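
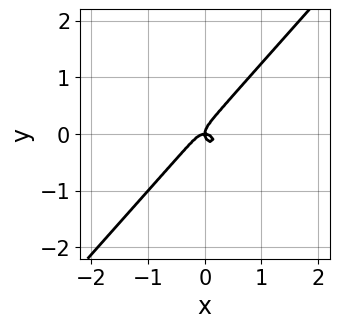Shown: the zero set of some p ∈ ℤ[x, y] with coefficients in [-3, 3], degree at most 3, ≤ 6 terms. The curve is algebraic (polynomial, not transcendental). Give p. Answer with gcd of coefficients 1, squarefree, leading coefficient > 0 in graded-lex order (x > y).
1. The degree is 3 — the shape is more complex than any degree-2 curve.
2. From the visible intercepts: one x-axis crossing is at x = 0; it crosses the y-axis at the gridline y = 0.
3. Solving for integer coefficients yields p as stated.

3*x^3 + x*y^2 - 3*y^3 + x*y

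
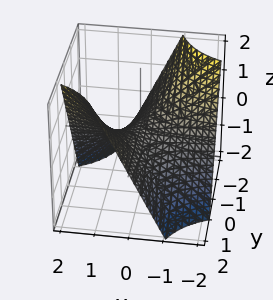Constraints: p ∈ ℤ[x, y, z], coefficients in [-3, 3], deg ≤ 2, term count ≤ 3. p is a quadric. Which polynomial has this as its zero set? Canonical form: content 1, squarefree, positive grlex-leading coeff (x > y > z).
x*y - z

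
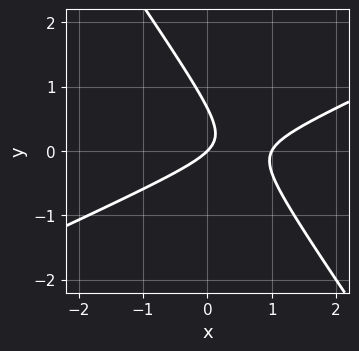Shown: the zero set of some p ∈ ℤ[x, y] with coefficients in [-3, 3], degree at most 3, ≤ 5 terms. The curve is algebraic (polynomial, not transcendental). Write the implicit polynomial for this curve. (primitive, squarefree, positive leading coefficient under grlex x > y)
(a) The degree is 2 — no degree-1 curve has this shape.
(b) Against the integer gridlines: it meets the y-axis at y = 0 (among the integer gridlines); among the integer gridlines, it crosses the x-axis at x ∈ {0, 1}.
(c) The integer polynomial consistent with all of this is the stated p.

2*x^2 - 3*x*y - 3*y^2 - 2*x + 2*y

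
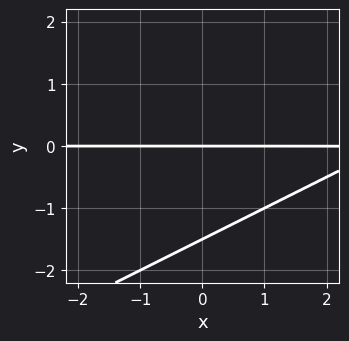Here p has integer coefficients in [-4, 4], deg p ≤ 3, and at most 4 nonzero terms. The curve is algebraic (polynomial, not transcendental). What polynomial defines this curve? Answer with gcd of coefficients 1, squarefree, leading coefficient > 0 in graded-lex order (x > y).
x*y - 2*y^2 - 3*y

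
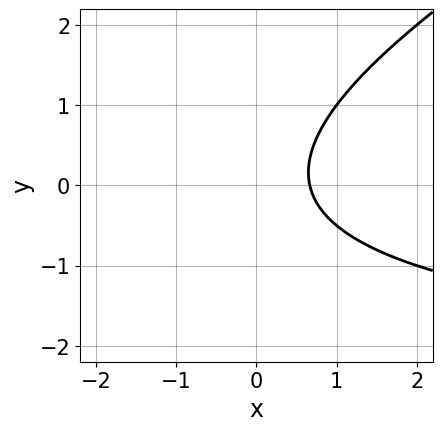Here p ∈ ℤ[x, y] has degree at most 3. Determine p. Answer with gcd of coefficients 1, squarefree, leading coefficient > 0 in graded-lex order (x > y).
(a) Degree: the shape is more complex than any degree-1 curve, so deg p = 2.
(b) Against the integer gridlines: no y-intercept at any integer in the box.
(c) Solving for integer coefficients yields p as stated.

x*y - 2*y^2 + 3*x - 2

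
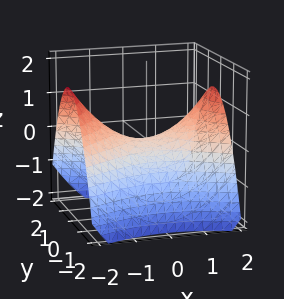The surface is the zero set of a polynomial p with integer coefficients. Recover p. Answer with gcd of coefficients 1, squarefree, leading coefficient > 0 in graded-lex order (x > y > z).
The degree is 2 — a saddle surface; a quadric.
Symmetries: it's symmetric under x → −x, forcing even powers of x; mirror symmetry y ↦ −y ⇒ only even powers of y.
Reading off the gridlines: it meets the y-axis at y = 0 (among the integer gridlines); it crosses the z-axis at the gridline z = 0.
Fitting integer coefficients to these (and the overall shape) gives p.

x^2 - 2*y^2 - 3*z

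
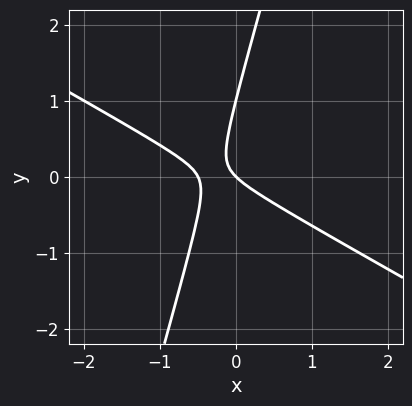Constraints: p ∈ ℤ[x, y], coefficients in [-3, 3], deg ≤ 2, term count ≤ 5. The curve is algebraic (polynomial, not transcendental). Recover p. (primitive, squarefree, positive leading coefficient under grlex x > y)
2*x^2 + 3*x*y - y^2 + x + y

(a) The degree is 2 — a generic line meets the curve in up to 2 points.
(b) Reading off the gridlines: the y-axis gridline crossings are at y ∈ {0, 1}; it crosses the x-axis at the gridline x = 0.
(c) Matching integer coefficients to the picture gives p.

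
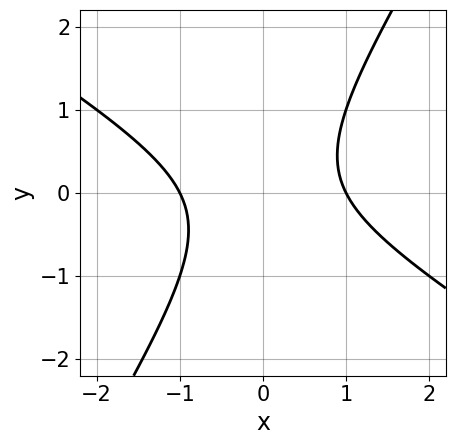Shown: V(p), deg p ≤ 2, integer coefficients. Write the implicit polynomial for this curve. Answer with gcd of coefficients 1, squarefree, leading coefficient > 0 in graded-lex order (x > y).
x^2 + x*y - y^2 - 1

1. deg p = 2. The shape is more complex than any degree-1 curve.
2. Checking where it meets the axes: the x-axis gridline crossings are at x ∈ {-1, 1}; no y-intercept at any integer in the box.
3. Solving for integer coefficients yields p as stated.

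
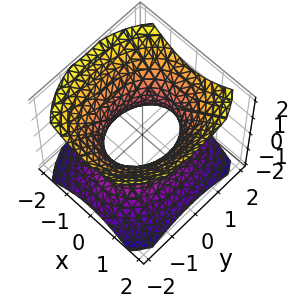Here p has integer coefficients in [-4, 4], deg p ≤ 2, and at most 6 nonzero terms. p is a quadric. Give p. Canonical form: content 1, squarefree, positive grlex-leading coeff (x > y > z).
3*x^2 + 2*y^2 - 3*z^2 - 3

First, degree: an hourglass — one-sheet hyperboloid; a quadric, so deg p = 2.
Next, symmetries: mirror symmetry z ↦ −z ⇒ only even powers of z; it's symmetric under x → −x, forcing even powers of x; mirror symmetry y ↦ −y ⇒ only even powers of y.
Then, against the integer gridlines: it misses every integer gridline on the z-axis; among the integer gridlines, it crosses the x-axis at x ∈ {-1, 1}.
Finally, assembling these constraints gives the stated polynomial.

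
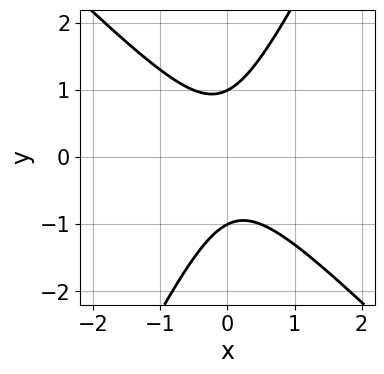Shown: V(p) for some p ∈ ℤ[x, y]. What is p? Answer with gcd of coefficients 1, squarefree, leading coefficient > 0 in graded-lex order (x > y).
First, the degree is 2 — no degree-1 curve has this shape.
Then, checking where it meets the axes: the curve avoids every integer x-axis point in the box; the y-axis gridline crossings are at y ∈ {-1, 1}.
Finally, assembling these constraints gives the stated polynomial.

2*x^2 + x*y - y^2 + 1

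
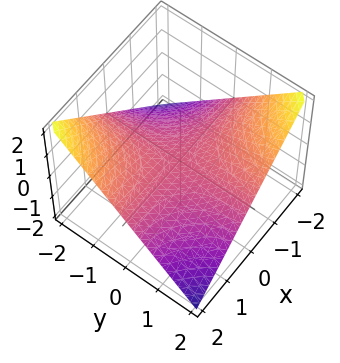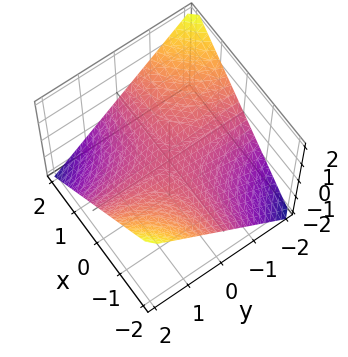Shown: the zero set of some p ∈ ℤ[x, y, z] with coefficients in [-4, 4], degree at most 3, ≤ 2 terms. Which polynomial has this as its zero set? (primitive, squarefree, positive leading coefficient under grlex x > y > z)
x*y + 2*z

(a) Degree: a saddle surface; a quadric, so deg p = 2.
(b) From the visible intercepts: the visible x-axis segment lies entirely on the surface; every point of the y-axis in the box is on the surface; it crosses the z-axis at the gridline z = 0.
(c) Matching integer coefficients to the picture gives p.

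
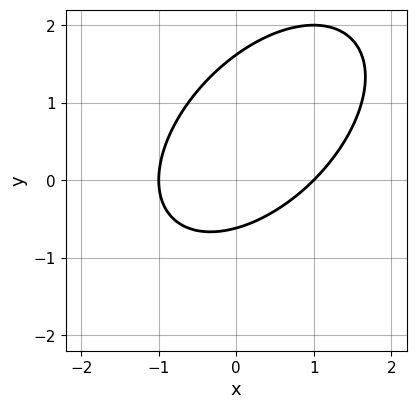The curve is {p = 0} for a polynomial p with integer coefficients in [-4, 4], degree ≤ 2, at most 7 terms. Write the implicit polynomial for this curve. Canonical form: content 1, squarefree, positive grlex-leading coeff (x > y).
x^2 - x*y + y^2 - y - 1

First, degree: the shape is more complex than any degree-1 curve, so deg p = 2.
Next, from the visible intercepts: the x-axis gridline crossings are at x ∈ {-1, 1}.
Finally, these observations pin down the coefficients.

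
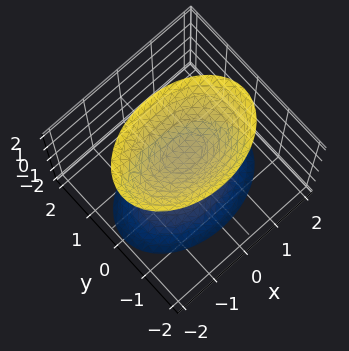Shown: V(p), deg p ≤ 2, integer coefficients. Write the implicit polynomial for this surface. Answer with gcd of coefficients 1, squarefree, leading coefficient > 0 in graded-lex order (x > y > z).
x^2 + 2*y^2 - z^2 + 1

(a) I count 2 distinct pieces. They look like related sheets of one shape, so recover p as a whole.
(b) deg p = 2. Two separate bowl-shaped sheets opening away from each other; a quadric.
(c) Symmetries: mirror symmetry y ↦ −y ⇒ only even powers of y; the z ↦ −z reflection is a symmetry, so z appears only in even powers; it's symmetric under x → −x, forcing even powers of x.
(d) Against the integer gridlines: it misses every integer gridline on the y-axis; among the integer gridlines, it crosses the z-axis at z ∈ {-1, 1}.
(e) Putting this together gives p.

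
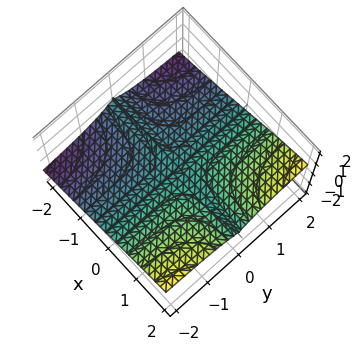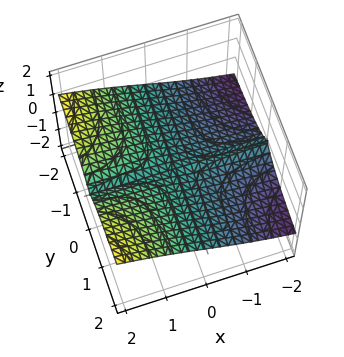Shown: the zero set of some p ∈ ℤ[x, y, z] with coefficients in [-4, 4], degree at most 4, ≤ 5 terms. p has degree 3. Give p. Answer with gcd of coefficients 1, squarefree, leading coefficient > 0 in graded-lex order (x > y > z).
Degree: a generic line meets the surface in up to 3 points, so deg p = 3.
From the visible intercepts: the visible y-axis segment lies entirely on the surface; it crosses the z-axis at the gridline z = 0.
The integer polynomial consistent with all of this is the stated p. Check: (-2, 0, 0) on the x-axis lies on the surface, and p(-2, 0, 0) = 0. ✓

x*y^2 - 2*y^2*z - 2*z^3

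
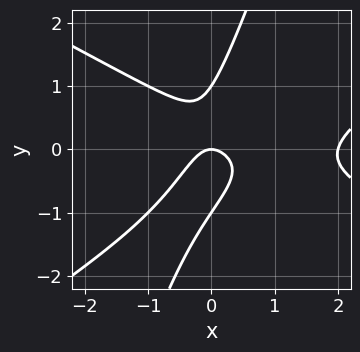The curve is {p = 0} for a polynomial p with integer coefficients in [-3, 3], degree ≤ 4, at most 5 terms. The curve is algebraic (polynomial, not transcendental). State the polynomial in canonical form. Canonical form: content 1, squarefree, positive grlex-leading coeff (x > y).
x^3 - 3*x*y^2 + y^3 - 2*x^2 - y

The degree is 3 — a generic line meets the curve in up to 3 points.
Checking where it meets the axes: among the integer gridlines, it crosses the y-axis at y ∈ {-1, 0, 1}; among the integer gridlines, it crosses the x-axis at x ∈ {0, 2}.
These observations pin down the coefficients.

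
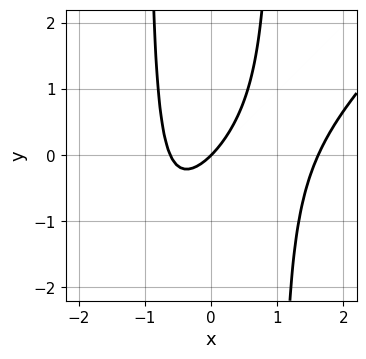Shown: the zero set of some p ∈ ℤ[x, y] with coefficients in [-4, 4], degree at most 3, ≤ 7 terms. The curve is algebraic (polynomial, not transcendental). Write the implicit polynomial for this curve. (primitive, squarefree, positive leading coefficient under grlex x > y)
x^3 - x^2*y - x^2 - x + y

First, deg p = 3. A generic line meets the curve in up to 3 points.
Next, against the integer gridlines: one x-axis crossing is at x = 0; one y-axis crossing is at y = 0.
Finally, matching integer coefficients to the picture gives p.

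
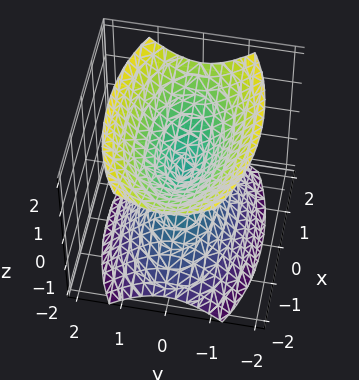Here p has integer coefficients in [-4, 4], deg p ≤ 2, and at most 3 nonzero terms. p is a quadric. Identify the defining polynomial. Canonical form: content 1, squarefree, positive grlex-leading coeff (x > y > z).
x^2 + 3*y^2 - 2*z^2

I count 2 distinct pieces. Treating them together as one polynomial.
The degree is 2 — a double cone through the origin; a quadric.
Symmetries: it's symmetric under y → −y, forcing even powers of y; it's symmetric under z → −z, forcing even powers of z; it's symmetric under x → −x, forcing even powers of x.
Against the integer gridlines: one x-axis crossing is at x = 0; one y-axis crossing is at y = 0.
These observations pin down the coefficients.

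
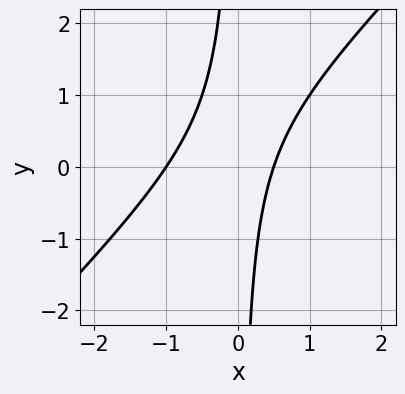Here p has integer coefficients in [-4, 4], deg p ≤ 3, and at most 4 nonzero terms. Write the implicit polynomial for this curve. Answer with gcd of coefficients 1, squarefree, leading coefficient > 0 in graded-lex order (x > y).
2*x^2 - 2*x*y + x - 1

The degree is 2 — no degree-1 curve has this shape.
Against the integer gridlines: no y-intercept at any integer in the box; it crosses the x-axis at the gridline x = -1.
Putting this together gives p.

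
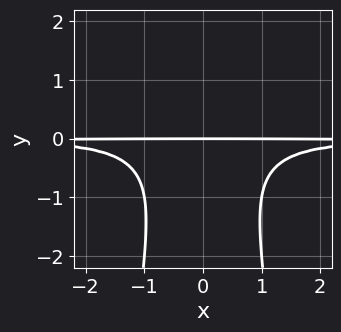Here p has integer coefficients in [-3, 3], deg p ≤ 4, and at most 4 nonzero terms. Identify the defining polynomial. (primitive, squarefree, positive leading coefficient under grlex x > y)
The degree is 4 — a generic line meets the curve in up to 4 points.
Symmetries: it's symmetric under x → −x, forcing even powers of x.
Observable constraints: every point of the x-axis in the box is on the curve; it meets the y-axis at y = 0 (among the integer gridlines).
Solving for integer coefficients yields p as stated.

3*x^2*y^2 + y^3 + 2*y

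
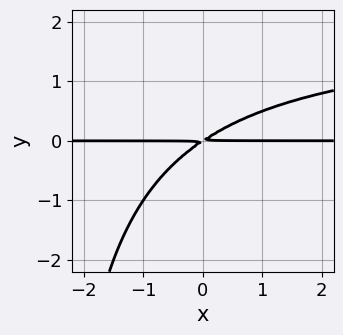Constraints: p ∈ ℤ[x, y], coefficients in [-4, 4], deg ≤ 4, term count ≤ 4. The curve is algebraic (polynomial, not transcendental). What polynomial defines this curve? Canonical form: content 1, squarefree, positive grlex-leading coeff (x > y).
x*y^2 - 2*x*y + 3*y^2

deg p = 3. No degree-2 curve has this shape.
From the axis intercepts and sections: the visible x-axis segment lies entirely on the curve.
Together with the visible shape, these determine p as stated.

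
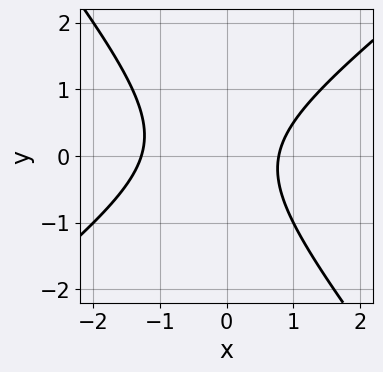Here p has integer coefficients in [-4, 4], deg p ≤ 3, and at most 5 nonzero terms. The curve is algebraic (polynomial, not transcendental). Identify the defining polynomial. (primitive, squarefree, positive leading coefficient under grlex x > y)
2*x^2 - x*y - 2*y^2 + x - 2

(a) The degree is 2 — no degree-1 curve has this shape.
(b) From the axis intercepts and sections: no y-intercept at any integer in the box.
(c) Solving for integer coefficients yields p as stated.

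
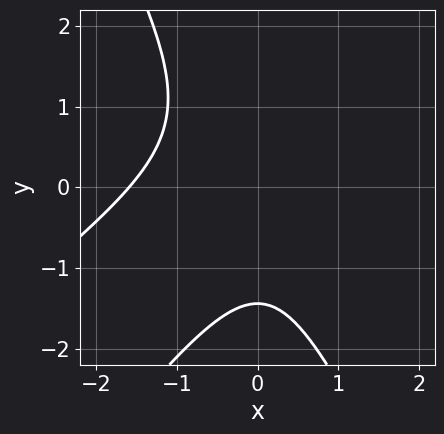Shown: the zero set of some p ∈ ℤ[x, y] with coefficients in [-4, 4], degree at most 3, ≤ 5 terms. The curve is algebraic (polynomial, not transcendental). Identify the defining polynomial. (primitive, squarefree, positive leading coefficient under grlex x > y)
Degree: no degree-2 curve has this shape, so deg p = 3.
Putting this together gives p.

2*x^3 - 3*x^2*y + y^3 + 2*x^2 + 3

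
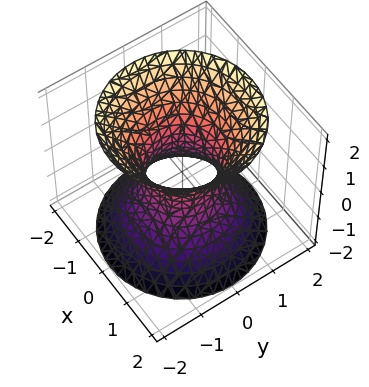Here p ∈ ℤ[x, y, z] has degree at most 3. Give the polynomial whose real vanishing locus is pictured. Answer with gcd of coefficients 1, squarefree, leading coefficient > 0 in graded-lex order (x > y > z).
First, deg p = 2. One connected sheet with a waist; a quadric.
Next, symmetries: the z ↦ −z reflection is a symmetry, so z appears only in even powers; the z-axis is an axis of rotation, so x and y enter only as x² + y².
Next, from the visible intercepts: no z-intercept at any integer in the box; a circular section at z = 2 has radius between 1 and 2.
Finally, putting this together gives p.

3*x^2 + 3*y^2 - 2*z^2 - 2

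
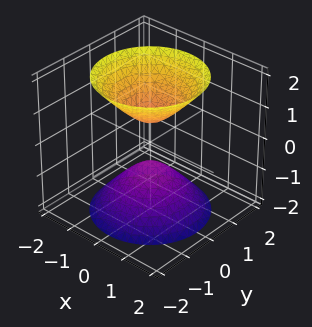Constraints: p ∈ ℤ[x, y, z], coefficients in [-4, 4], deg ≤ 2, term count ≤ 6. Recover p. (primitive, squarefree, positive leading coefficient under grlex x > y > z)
3*x^2 + 3*y^2 - 2*z^2 + 1

The picture has 2 separate pieces. They look like related sheets of one shape, so recover p as a whole.
deg p = 2. Two separate bowl-shaped sheets opening away from each other; a quadric.
Symmetries: the z ↦ −z reflection is a symmetry, so z appears only in even powers; rotational symmetry about the z-axis ⇒ p depends on x, y only through x² + y².
From the axis intercepts and sections: no x-intercept at any integer in the box; no y-intercept at any integer in the box; a circular section at z = -2 has radius between 1 and 2.
These observations pin down the coefficients.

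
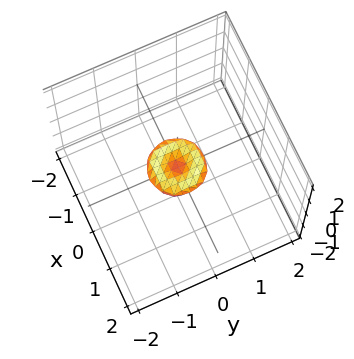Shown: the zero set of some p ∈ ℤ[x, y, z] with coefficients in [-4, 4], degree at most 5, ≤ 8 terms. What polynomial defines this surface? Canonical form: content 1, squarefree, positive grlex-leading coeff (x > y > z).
2*x^4 + 4*x^2*y^2 + 2*y^4 - x^2 - y^2 + 3*z^2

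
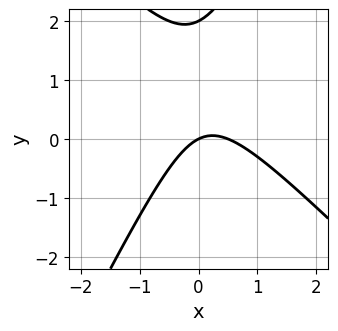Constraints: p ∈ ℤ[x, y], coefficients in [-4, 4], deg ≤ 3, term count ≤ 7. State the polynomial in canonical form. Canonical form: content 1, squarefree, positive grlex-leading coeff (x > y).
The degree is 2 — the shape is more complex than any degree-1 curve.
From the axis intercepts and sections: the y-axis gridline crossings are at y ∈ {0, 2}; it meets the x-axis at x = 0 (among the integer gridlines).
These observations pin down the coefficients.

2*x^2 + x*y - y^2 - x + 2*y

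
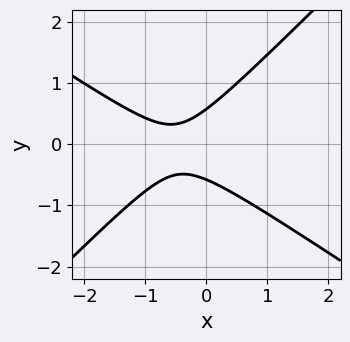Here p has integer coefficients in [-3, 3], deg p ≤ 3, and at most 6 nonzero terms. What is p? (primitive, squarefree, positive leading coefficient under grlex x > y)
2*x^2 + x*y - 3*y^2 + 2*x + 1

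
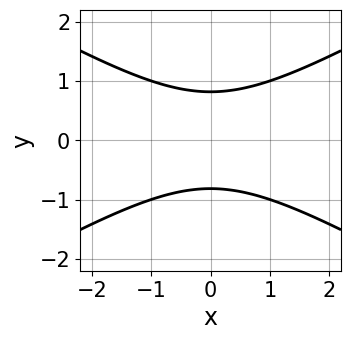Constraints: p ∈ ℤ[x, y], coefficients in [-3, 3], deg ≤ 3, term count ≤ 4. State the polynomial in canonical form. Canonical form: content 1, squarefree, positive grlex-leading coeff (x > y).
First, degree: a generic line meets the curve in up to 2 points, so deg p = 2.
Next, symmetries: it's symmetric under y → −y, forcing even powers of y; the x ↦ −x reflection is a symmetry, so x appears only in even powers.
Then, observable constraints: the curve avoids every integer x-axis point in the box.
Finally, together with the visible shape, these determine p as stated.

x^2 - 3*y^2 + 2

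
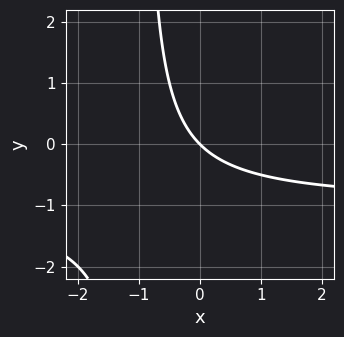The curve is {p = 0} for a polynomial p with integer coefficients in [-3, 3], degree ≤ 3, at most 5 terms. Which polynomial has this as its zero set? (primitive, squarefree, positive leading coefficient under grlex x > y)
The degree is 2 — the shape is more complex than any degree-1 curve.
Observable constraints: it meets the y-axis at y = 0 (among the integer gridlines); one x-axis crossing is at x = 0.
Solving for integer coefficients yields p as stated.

x*y + x + y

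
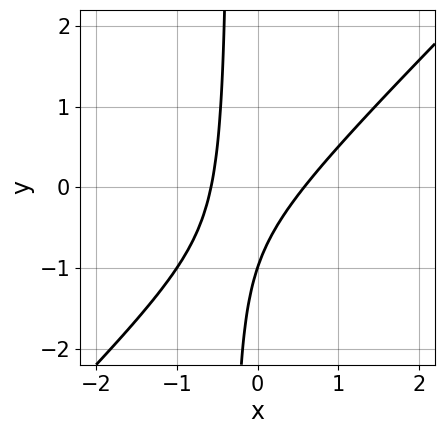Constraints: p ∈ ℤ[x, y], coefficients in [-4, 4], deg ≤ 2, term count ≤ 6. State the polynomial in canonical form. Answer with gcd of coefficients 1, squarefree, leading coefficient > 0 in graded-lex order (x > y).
3*x^2 - 3*x*y - y - 1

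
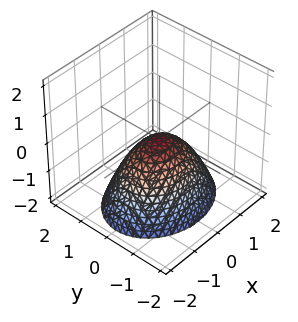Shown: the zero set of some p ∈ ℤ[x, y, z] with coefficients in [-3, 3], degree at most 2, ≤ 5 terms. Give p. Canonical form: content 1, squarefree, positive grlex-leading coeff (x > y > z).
1. The degree is 2 — a paraboloid; a quadric.
2. Symmetries: mirror symmetry x ↦ −x ⇒ only even powers of x; the y ↦ −y reflection is a symmetry, so y appears only in even powers.
3. From the axis intercepts and sections: one z-axis crossing is at z = 0; it crosses the y-axis at the gridline y = 0.
4. Matching integer coefficients to the picture gives p.

2*x^2 + 3*y^2 + 3*z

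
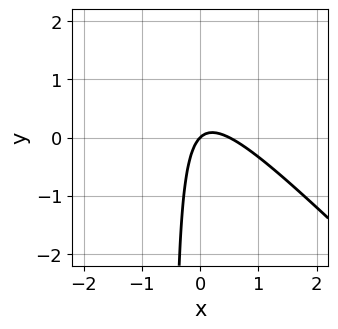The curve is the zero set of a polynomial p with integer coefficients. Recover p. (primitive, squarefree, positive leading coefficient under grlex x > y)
2*x^2 + 2*x*y - x + y

deg p = 2. A generic line meets the curve in up to 2 points.
From the axis intercepts and sections: it crosses the y-axis at the gridline y = 0; it meets the x-axis at x = 0 (among the integer gridlines).
Fitting integer coefficients to these (and the overall shape) gives p.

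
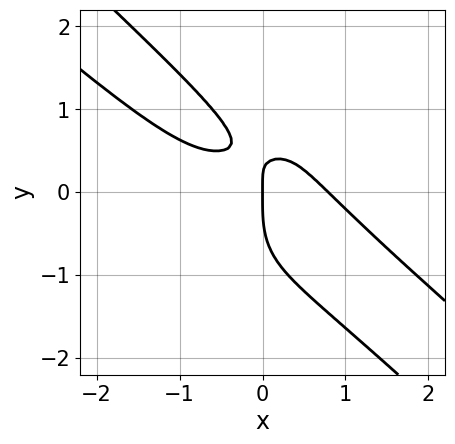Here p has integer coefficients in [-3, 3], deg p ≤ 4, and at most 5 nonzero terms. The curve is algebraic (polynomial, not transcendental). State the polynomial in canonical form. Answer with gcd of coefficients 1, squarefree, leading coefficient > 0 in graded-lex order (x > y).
(a) Degree: no degree-3 curve has this shape, so deg p = 4.
(b) Reading off the gridlines: it crosses the x-axis at the gridline x = 0; one y-axis crossing is at y = 0.
(c) Putting this together gives p.

2*x^4 + 3*x^3*y + y^4 + 2*x*y - x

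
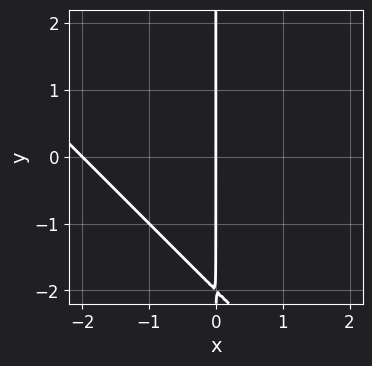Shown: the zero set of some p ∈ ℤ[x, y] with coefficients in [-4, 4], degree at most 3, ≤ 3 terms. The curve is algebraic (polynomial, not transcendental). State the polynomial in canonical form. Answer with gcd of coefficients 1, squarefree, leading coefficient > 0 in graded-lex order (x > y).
x^2 + x*y + 2*x

First, degree: no degree-1 curve has this shape, so deg p = 2.
Next, reading off the gridlines: the x-axis gridline crossings are at x ∈ {-2, 0}; the visible y-axis segment lies entirely on the curve.
Finally, together with the visible shape, these determine p as stated.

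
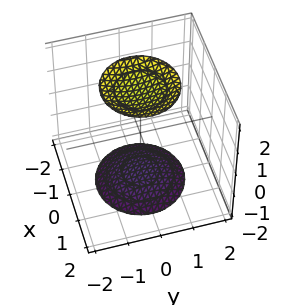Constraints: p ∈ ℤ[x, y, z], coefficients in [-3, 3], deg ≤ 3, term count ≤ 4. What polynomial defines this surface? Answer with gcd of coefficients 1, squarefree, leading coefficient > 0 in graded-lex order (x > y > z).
x^2 + y^2 - z^2 + 3

The picture has 2 separate pieces. Treating them together as one polynomial.
Degree: two sheets facing apart; a quadric, so deg p = 2.
Symmetries: mirror symmetry z ↦ −z ⇒ only even powers of z; the z-axis is an axis of rotation, so x and y enter only as x² + y².
Observable constraints: the surface avoids every integer y-axis point in the box; it misses every integer gridline on the x-axis; a circular section at z = -2 has radius exactly 1.
Putting this together gives p.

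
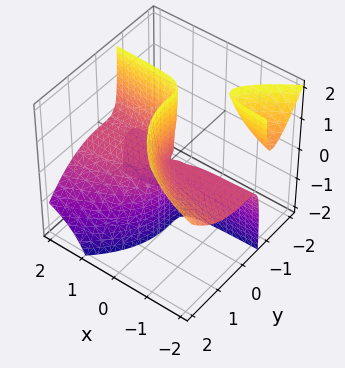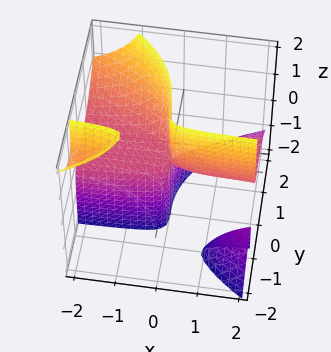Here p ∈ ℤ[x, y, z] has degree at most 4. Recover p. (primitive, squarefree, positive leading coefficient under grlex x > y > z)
3*x*y*z + 2*y^3 + 2*x*z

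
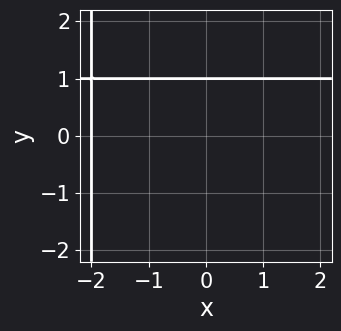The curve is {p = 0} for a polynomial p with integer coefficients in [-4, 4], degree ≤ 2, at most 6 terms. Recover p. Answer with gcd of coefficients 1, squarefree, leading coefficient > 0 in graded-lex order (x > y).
1. The degree is 2 — a generic line meets the curve in up to 2 points.
2. From the visible intercepts: it meets the x-axis at x = -2 (among the integer gridlines); it crosses the y-axis at the gridline y = 1.
3. Together with the visible shape, these determine p as stated.

x*y - x + 2*y - 2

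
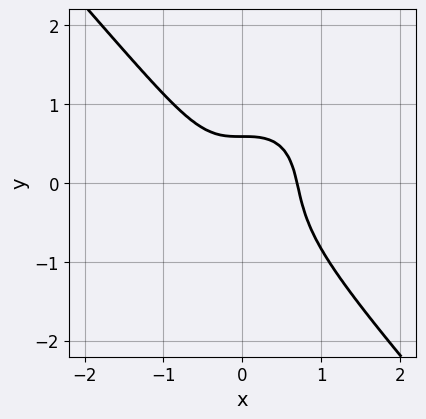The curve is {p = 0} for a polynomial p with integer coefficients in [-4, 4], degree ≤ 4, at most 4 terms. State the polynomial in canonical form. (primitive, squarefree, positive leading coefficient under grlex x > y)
Degree: the shape is more complex than any degree-2 curve, so deg p = 3.
Solving for integer coefficients yields p as stated.

3*x^3 + 2*y^3 + y - 1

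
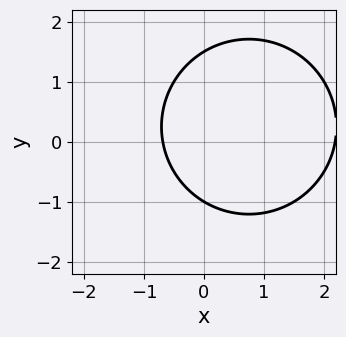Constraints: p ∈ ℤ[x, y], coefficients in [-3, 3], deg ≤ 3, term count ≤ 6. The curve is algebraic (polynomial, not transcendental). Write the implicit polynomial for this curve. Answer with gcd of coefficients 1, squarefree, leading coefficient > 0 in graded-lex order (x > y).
2*x^2 + 2*y^2 - 3*x - y - 3

1. deg p = 2. A generic line meets the curve in up to 2 points.
2. Checking where it meets the axes: one y-axis crossing is at y = -1.
3. Assembling these constraints gives the stated polynomial.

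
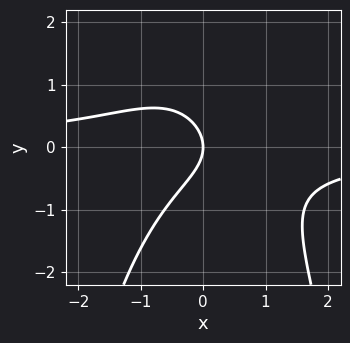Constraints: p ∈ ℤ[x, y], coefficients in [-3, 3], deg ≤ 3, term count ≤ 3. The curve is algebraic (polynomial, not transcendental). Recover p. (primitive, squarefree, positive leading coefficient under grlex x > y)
Degree: a generic line meets the curve in up to 3 points, so deg p = 3.
Observable constraints: it meets the y-axis at y = 0 (among the integer gridlines); it meets the x-axis at x = 0 (among the integer gridlines).
Fitting integer coefficients to these (and the overall shape) gives p.

x^2*y + y^2 + x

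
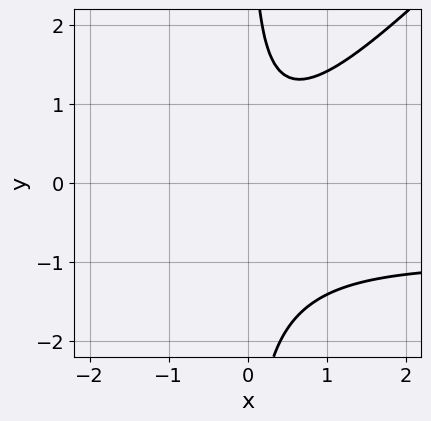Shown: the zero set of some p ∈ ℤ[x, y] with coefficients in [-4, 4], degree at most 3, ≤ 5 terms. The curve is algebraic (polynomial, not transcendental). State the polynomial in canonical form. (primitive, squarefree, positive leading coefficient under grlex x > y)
1. The degree is 3 — no degree-2 curve has this shape.
2. Reading off the gridlines: no y-intercept at any integer in the box; the curve avoids every integer x-axis point in the box.
3. The integer polynomial consistent with all of this is the stated p.

x^2*y - x*y^2 + x^2 - x*y + 1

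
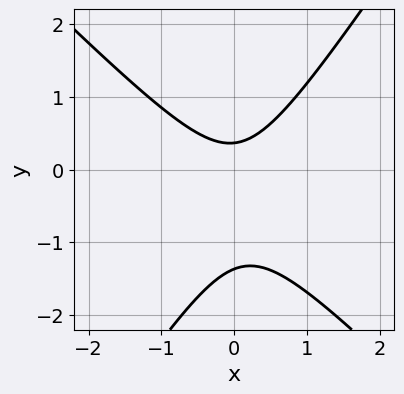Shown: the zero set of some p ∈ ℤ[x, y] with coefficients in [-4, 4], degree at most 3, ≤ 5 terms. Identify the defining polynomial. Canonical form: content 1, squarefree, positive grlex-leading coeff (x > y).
3*x^2 + x*y - 2*y^2 - 2*y + 1

1. Degree: no degree-1 curve has this shape, so deg p = 2.
2. Observable constraints: the curve avoids every integer x-axis point in the box.
3. Assembling these constraints gives the stated polynomial.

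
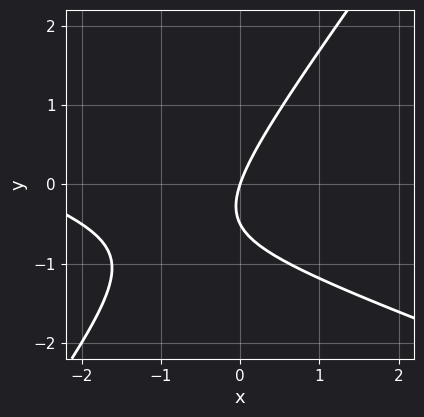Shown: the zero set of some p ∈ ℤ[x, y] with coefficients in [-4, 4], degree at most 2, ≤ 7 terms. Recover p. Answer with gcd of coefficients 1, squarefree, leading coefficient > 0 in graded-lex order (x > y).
x^2 + 2*x*y - 2*y^2 + 3*x - y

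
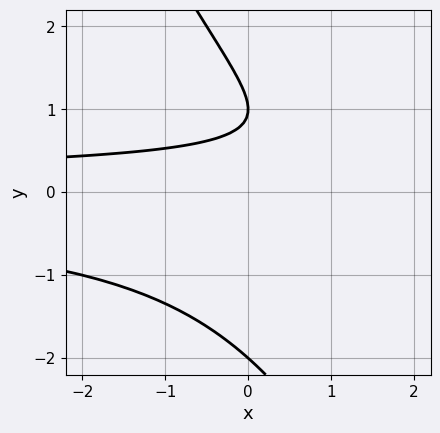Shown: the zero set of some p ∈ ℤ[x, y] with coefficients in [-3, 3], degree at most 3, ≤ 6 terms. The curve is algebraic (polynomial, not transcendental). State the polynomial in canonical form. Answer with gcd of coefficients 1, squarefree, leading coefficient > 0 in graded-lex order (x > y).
2*x*y^2 + y^3 - 3*y + 2

First, degree: the shape is more complex than any degree-2 curve, so deg p = 3.
Next, against the integer gridlines: the curve avoids every integer x-axis point in the box; the y-axis gridline crossings are at y ∈ {-2, 1}.
Finally, putting this together gives p.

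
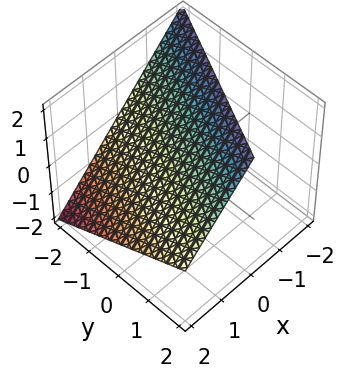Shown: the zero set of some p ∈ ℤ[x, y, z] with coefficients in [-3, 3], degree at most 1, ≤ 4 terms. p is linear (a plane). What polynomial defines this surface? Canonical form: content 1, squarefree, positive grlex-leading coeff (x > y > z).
deg p = 1.
From the axis intercepts and sections: one x-axis crossing is at x = 1; it crosses the y-axis at the gridline y = -2; it crosses the z-axis at the gridline z = 1.
Solving for integer coefficients yields p as stated.

2*x - y + 2*z - 2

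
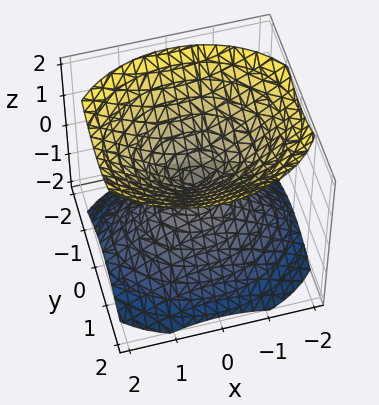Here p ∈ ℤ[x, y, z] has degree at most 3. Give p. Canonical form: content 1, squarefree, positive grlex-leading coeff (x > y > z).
1. There are 2 components. They look like related sheets of one shape, so recover p as a whole.
2. Degree: a double cone through the origin; a quadric, so deg p = 2.
3. Symmetries: the z ↦ −z reflection is a symmetry, so z appears only in even powers; it's symmetric under x → −x, forcing even powers of x; the y ↦ −y reflection is a symmetry, so y appears only in even powers.
4. Against the integer gridlines: it meets the y-axis at y = 0 (among the integer gridlines); one z-axis crossing is at z = 0; it meets the x-axis at x = 0 (among the integer gridlines).
5. Matching integer coefficients to the picture gives p.

2*x^2 + 3*y^2 - 3*z^2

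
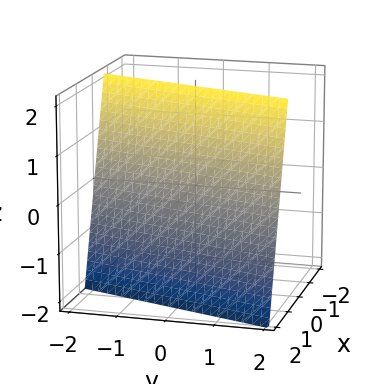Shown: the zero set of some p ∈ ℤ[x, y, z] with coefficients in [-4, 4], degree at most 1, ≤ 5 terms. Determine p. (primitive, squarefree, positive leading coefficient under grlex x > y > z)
3*x - y + z - 2

Degree: every cross-section is a straight line — this is a plane, so deg p = 1.
From the visible intercepts: it crosses the z-axis at the gridline z = 2; it crosses the y-axis at the gridline y = -2.
Fitting integer coefficients to these (and the overall shape) gives p.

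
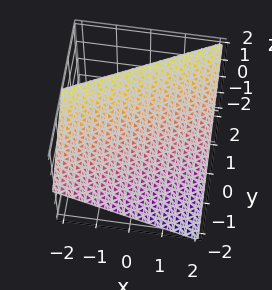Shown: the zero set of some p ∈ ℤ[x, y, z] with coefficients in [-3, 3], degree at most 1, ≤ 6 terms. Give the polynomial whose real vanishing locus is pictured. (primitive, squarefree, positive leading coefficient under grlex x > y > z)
First, deg p = 1. Every cross-section is a straight line — this is a plane.
Then, from the visible intercepts: it meets the y-axis at y = -1 (among the integer gridlines); it meets the z-axis at z = 1 (among the integer gridlines); one x-axis crossing is at x = 2.
Finally, matching integer coefficients to the picture gives p.

x - 2*y + 2*z - 2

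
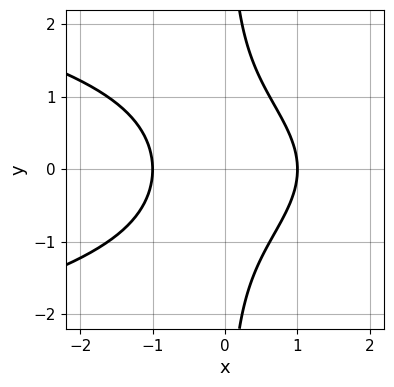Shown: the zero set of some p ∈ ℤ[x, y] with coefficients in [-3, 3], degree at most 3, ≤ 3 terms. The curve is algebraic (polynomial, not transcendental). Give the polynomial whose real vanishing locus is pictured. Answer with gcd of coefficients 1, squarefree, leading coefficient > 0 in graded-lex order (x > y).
(a) deg p = 3. The shape is more complex than any degree-2 curve.
(b) Symmetries: it's symmetric under y → −y, forcing even powers of y.
(c) Observable constraints: no y-intercept at any integer in the box; the x-axis gridline crossings are at x ∈ {-1, 1}.
(d) Putting this together gives p.

x*y^2 + x^2 - 1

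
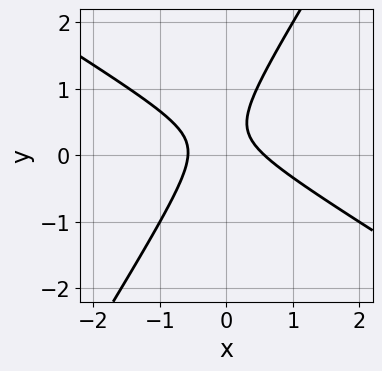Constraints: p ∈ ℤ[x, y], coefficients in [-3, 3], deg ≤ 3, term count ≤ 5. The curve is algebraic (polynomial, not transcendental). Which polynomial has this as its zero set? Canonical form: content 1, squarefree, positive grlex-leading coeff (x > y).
Degree: no degree-1 curve has this shape, so deg p = 2.
Against the integer gridlines: no y-intercept at any integer in the box.
Together with the visible shape, these determine p as stated.

3*x^2 + 3*x*y - 3*y^2 + 2*y - 1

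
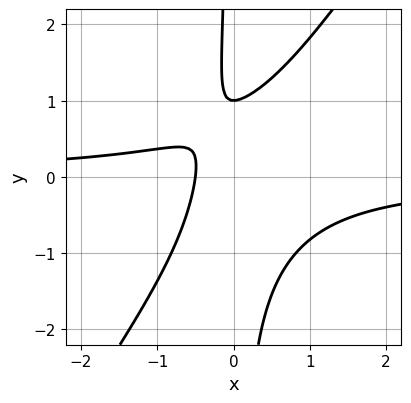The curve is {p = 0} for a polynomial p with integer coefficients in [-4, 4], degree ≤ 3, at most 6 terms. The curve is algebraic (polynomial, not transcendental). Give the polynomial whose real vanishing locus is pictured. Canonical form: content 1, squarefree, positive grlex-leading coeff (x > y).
3*x^2*y - 2*x*y^2 + 2*x - y + 1

The degree is 3 — a generic line meets the curve in up to 3 points.
Observable constraints: it crosses the y-axis at the gridline y = 1.
These observations pin down the coefficients.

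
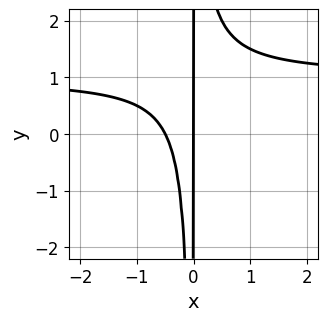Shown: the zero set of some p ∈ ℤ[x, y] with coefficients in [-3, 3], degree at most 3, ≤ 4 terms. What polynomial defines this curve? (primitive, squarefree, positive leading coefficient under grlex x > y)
deg p = 3. A generic line meets the curve in up to 3 points.
Checking where it meets the axes: the visible y-axis segment lies entirely on the curve; it crosses the x-axis at the gridline x = 0.
These observations pin down the coefficients.

2*x^2*y - 2*x^2 - x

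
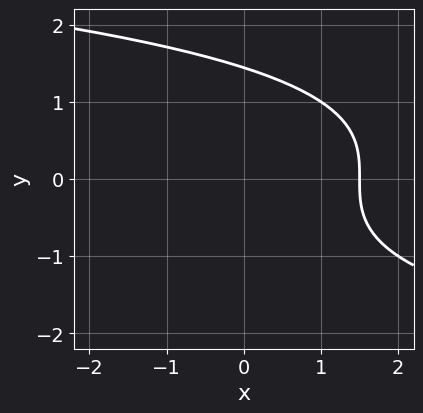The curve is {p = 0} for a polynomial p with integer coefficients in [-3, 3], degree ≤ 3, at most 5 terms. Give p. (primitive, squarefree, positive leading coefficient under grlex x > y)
1. The degree is 3 — the shape is more complex than any degree-2 curve.
2. Matching integer coefficients to the picture gives p.

y^3 + 2*x - 3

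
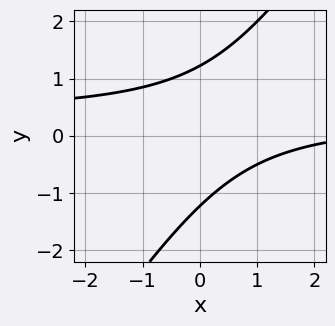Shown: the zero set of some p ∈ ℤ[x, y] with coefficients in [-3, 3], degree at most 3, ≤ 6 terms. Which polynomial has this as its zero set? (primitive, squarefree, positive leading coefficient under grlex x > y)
(a) Degree: the shape is more complex than any degree-1 curve, so deg p = 2.
(b) Against the integer gridlines: the curve avoids every integer x-axis point in the box.
(c) Fitting integer coefficients to these (and the overall shape) gives p.

3*x*y - 2*y^2 - x + 3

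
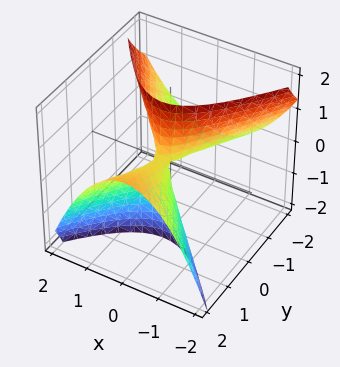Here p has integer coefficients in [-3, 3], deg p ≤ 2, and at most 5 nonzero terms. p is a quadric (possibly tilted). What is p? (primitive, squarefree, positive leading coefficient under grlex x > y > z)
3*x^2 - y^2 + 3*y*z - z

1. Degree: a generic line meets the surface in up to 2 points, so deg p = 2.
2. Reading off the gridlines: one x-axis crossing is at x = 0; it meets the y-axis at y = 0 (among the integer gridlines); it crosses the z-axis at the gridline z = 0.
3. Fitting integer coefficients to these (and the overall shape) gives p.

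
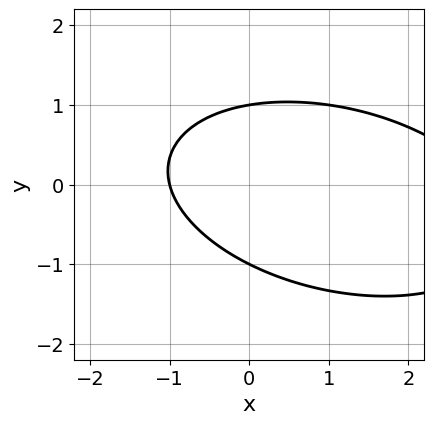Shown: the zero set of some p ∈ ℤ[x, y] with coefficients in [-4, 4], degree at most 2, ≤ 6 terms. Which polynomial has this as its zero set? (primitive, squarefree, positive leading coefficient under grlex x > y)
The degree is 2 — a generic line meets the curve in up to 2 points.
From the axis intercepts and sections: one x-axis crossing is at x = -1; the y-axis gridline crossings are at y ∈ {-1, 1}.
Putting this together gives p.

x^2 + x*y + 3*y^2 - 2*x - 3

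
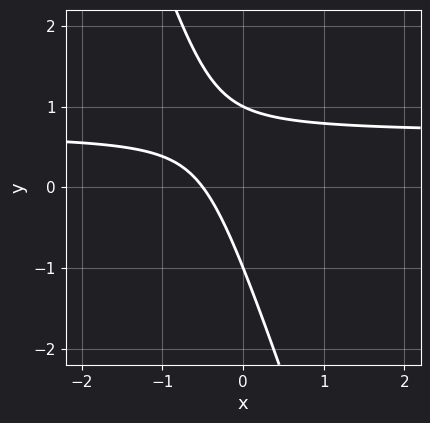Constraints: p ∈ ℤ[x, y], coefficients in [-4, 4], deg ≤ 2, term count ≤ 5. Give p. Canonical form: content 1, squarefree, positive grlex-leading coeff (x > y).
(a) deg p = 2. The shape is more complex than any degree-1 curve.
(b) From the axis intercepts and sections: the y-axis gridline crossings are at y ∈ {-1, 1}.
(c) Assembling these constraints gives the stated polynomial.

3*x*y + y^2 - 2*x - 1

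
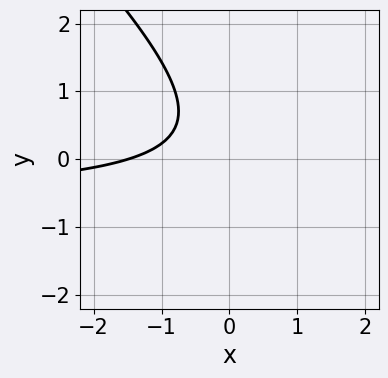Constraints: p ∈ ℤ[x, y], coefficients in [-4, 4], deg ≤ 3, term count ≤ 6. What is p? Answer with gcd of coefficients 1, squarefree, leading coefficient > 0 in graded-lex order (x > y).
3*x*y + 3*y^2 + 2*x - 2*y + 3

1. The degree is 2 — a generic line meets the curve in up to 2 points.
2. From the axis intercepts and sections: the curve avoids every integer y-axis point in the box.
3. Solving for integer coefficients yields p as stated.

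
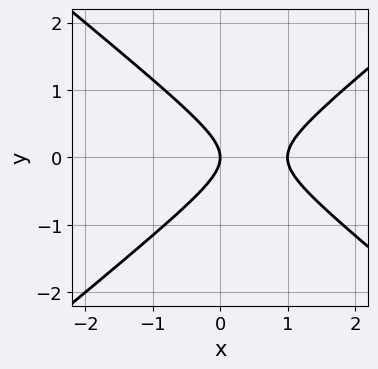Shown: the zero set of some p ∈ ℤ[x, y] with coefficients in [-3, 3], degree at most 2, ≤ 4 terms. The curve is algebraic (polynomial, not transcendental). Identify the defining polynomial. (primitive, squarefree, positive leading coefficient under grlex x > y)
First, the degree is 2 — a generic line meets the curve in up to 2 points.
Next, symmetries: mirror symmetry y ↦ −y ⇒ only even powers of y.
Then, reading off the gridlines: it crosses the y-axis at the gridline y = 0; the x-axis gridline crossings are at x ∈ {0, 1}.
Finally, matching integer coefficients to the picture gives p.

2*x^2 - 3*y^2 - 2*x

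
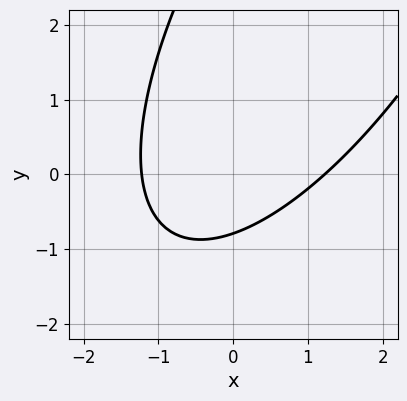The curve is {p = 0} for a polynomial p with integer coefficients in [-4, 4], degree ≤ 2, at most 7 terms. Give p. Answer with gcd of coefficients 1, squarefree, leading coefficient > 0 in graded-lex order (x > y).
2*x^2 - 2*x*y + y^2 - 3*y - 3

Degree: a generic line meets the curve in up to 2 points, so deg p = 2.
Putting this together gives p.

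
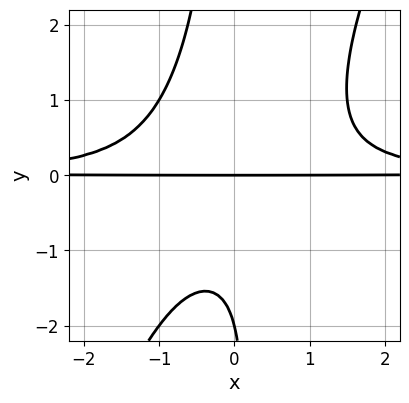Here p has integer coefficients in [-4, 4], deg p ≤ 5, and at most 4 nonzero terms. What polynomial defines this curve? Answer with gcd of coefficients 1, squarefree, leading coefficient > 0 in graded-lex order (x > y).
2*x^2*y^2 - x*y^3 - y^2 - 2*y

First, the degree is 4 — the shape is more complex than any degree-3 curve.
Next, from the visible intercepts: every point of the x-axis in the box is on the curve; the y-axis gridline crossings are at y ∈ {-2, 0}.
Finally, solving for integer coefficients yields p as stated.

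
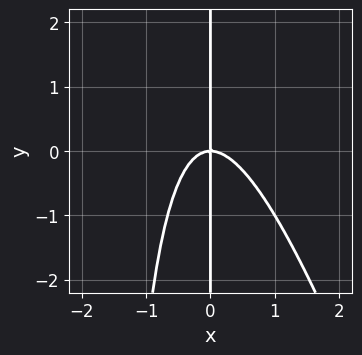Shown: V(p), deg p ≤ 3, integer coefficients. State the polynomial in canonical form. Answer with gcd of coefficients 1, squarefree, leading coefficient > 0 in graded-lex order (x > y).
3*x^3 + x^2*y + 2*x*y

(a) Degree: the shape is more complex than any degree-2 curve, so deg p = 3.
(b) Reading off the gridlines: it meets the x-axis at x = 0 (among the integer gridlines); the visible y-axis segment lies entirely on the curve.
(c) Matching integer coefficients to the picture gives p.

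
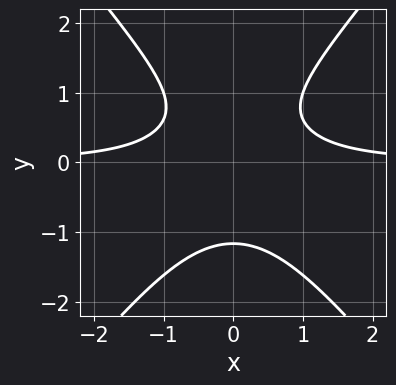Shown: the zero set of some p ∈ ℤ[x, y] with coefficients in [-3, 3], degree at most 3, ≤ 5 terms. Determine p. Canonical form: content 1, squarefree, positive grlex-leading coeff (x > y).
1. The degree is 3 — no degree-2 curve has this shape.
2. Symmetries: it's symmetric under x → −x, forcing even powers of x.
3. From the visible intercepts: no x-intercept at any integer in the box.
4. The integer polynomial consistent with all of this is the stated p.

3*x^2*y - 2*y^3 + y - 2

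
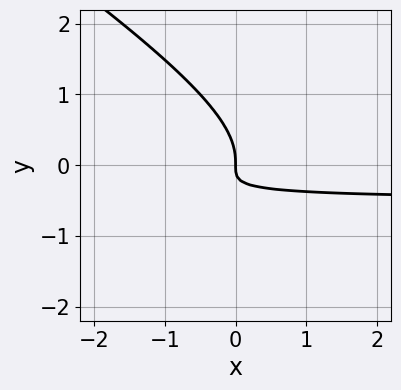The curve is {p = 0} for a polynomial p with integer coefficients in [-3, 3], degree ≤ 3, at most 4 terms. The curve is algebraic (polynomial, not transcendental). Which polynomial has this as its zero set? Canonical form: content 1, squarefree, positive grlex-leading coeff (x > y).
2*x*y^2 + 3*y^3 + 3*x*y + x

Degree: no degree-2 curve has this shape, so deg p = 3.
Observable constraints: it meets the y-axis at y = 0 (among the integer gridlines); it crosses the x-axis at the gridline x = 0.
Assembling these constraints gives the stated polynomial.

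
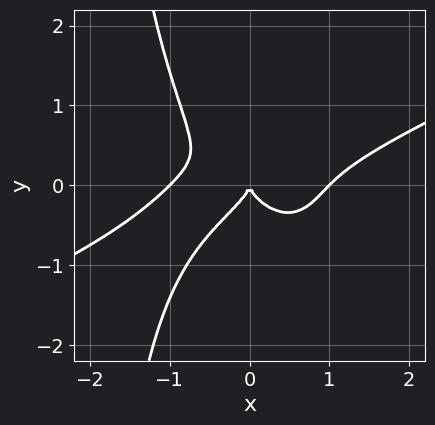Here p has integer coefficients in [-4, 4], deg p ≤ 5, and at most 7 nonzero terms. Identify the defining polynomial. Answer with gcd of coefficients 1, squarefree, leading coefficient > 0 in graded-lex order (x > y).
First, the degree is 4 — no degree-3 curve has this shape.
Then, against the integer gridlines: it meets the y-axis at y = 0 (among the integer gridlines); among the integer gridlines, it crosses the x-axis at x ∈ {-1, 0, 1}.
Finally, the integer polynomial consistent with all of this is the stated p.

x^4 - 2*x^3*y - x*y^3 - 2*y^3 - x^2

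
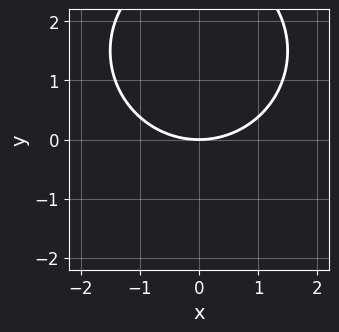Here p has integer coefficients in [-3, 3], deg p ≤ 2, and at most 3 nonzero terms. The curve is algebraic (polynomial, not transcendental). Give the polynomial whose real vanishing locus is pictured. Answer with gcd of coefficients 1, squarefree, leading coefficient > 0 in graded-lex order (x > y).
x^2 + y^2 - 3*y

First, deg p = 2. No degree-1 curve has this shape.
Next, symmetries: the x ↦ −x reflection is a symmetry, so x appears only in even powers.
Next, against the integer gridlines: it meets the x-axis at x = 0 (among the integer gridlines); it meets the y-axis at y = 0 (among the integer gridlines).
Finally, together with the visible shape, these determine p as stated.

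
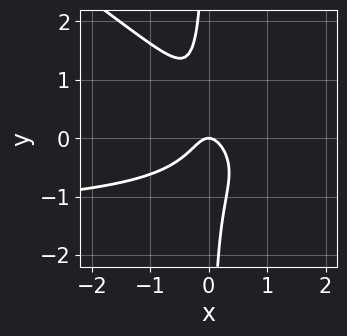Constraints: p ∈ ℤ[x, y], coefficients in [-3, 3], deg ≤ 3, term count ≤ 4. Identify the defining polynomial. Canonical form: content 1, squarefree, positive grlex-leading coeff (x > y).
(a) The degree is 3 — the shape is more complex than any degree-2 curve.
(b) Observable constraints: it crosses the x-axis at the gridline x = 0; one y-axis crossing is at y = 0.
(c) These observations pin down the coefficients.

2*x^2*y + 3*x*y^2 + 3*x^2 + y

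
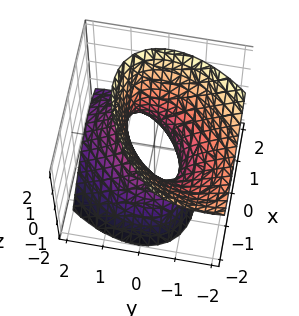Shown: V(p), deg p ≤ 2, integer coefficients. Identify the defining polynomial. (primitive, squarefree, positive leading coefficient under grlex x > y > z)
First, deg p = 2. A generic line meets the surface in up to 2 points.
Next, observable constraints: no z-intercept at any integer in the box.
Finally, together with the visible shape, these determine p as stated.

3*x^2 - 3*x*y + 3*y^2 + 3*y*z - 2*z^2 - 2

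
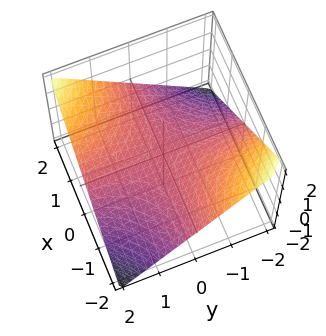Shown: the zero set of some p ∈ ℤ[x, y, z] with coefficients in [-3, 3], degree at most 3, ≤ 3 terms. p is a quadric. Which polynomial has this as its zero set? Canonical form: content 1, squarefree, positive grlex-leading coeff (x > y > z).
x*y - 2*z

(a) The degree is 2 — a saddle surface; a quadric.
(b) From the visible intercepts: every point of the x-axis in the box is on the surface; it crosses the z-axis at the gridline z = 0.
(c) The integer polynomial consistent with all of this is the stated p. Check: (0, -1, 0) on the y-axis lies on the surface, and p(0, -1, 0) = 0. ✓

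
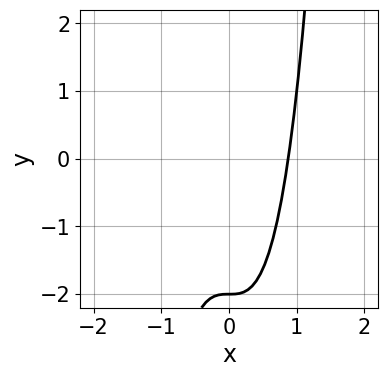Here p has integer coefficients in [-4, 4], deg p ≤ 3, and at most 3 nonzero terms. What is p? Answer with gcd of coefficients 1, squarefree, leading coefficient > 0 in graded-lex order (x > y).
3*x^3 - y - 2

1. Degree: the shape is more complex than any degree-2 curve, so deg p = 3.
2. Against the integer gridlines: one y-axis crossing is at y = -2.
3. Putting this together gives p.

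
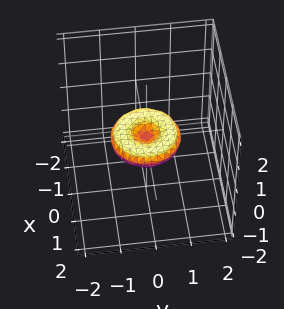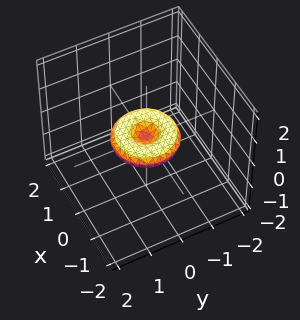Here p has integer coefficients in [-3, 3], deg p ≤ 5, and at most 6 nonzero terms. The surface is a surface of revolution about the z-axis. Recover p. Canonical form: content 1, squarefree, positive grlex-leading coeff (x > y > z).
First, degree: no degree-3 surface has this shape, so deg p = 4.
Next, symmetries: rotational symmetry about the z-axis ⇒ p depends on x, y only through x² + y².
Next, observable constraints: it crosses the z-axis at the gridline z = 0; among the integer gridlines, it crosses the x-axis at x ∈ {-1, 0, 1}; among the integer gridlines, it crosses the y-axis at y ∈ {-1, 0, 1}.
Finally, solving for integer coefficients yields p as stated.

x^4 + 2*x^2*y^2 + y^4 - x^2 - y^2 + 3*z^2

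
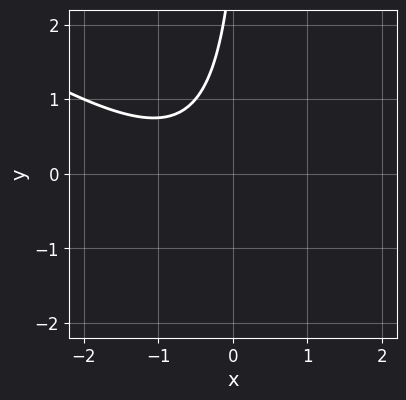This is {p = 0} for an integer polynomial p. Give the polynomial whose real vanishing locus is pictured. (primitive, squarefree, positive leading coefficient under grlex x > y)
First, degree: a generic line meets the curve in up to 2 points, so deg p = 2.
Then, observable constraints: it misses every integer gridline on the x-axis; no y-intercept at any integer in the box.
Finally, together with the visible shape, these determine p as stated.

2*x^2 + 3*x*y + 2*x - y + 3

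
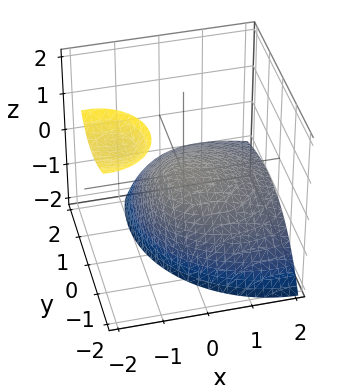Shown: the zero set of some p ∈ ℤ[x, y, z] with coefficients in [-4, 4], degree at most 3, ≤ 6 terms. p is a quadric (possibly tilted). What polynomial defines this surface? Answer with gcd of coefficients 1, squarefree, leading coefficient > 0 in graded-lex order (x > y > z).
I count 2 distinct pieces. Treating them together as one polynomial.
Degree: a generic line meets the surface in up to 2 points, so deg p = 2.
From the axis intercepts and sections: it meets the y-axis at y = 0 (among the integer gridlines); it crosses the z-axis at the gridline z = 0; it crosses the x-axis at the gridline x = 0.
Solving for integer coefficients yields p as stated.

x^2 + 2*x*z + y^2 + y*z + 2*z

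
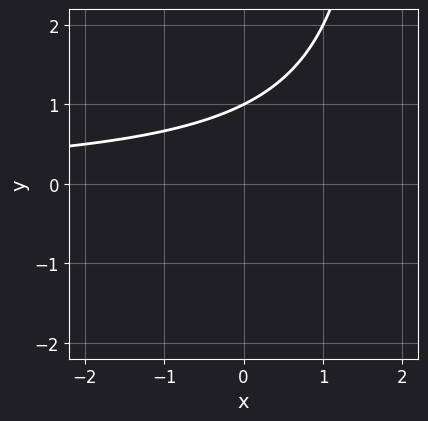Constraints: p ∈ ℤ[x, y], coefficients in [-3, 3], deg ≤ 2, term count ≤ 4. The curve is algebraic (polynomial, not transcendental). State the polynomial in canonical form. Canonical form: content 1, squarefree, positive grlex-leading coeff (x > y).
x*y - 2*y + 2

deg p = 2. The shape is more complex than any degree-1 curve.
Reading off the gridlines: it misses every integer gridline on the x-axis; it meets the y-axis at y = 1 (among the integer gridlines).
The integer polynomial consistent with all of this is the stated p.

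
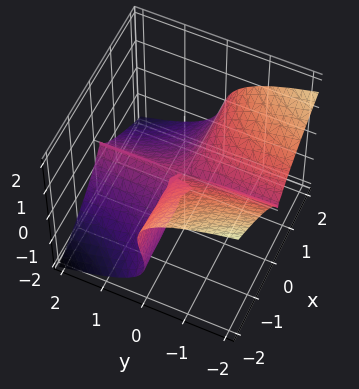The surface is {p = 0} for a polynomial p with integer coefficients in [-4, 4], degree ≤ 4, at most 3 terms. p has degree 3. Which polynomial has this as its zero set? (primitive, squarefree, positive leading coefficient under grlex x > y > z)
2*x^2*y + 3*z^3 + x*z

(a) Degree: no degree-2 surface has this shape, so deg p = 3.
(b) From the visible intercepts: one z-axis crossing is at z = 0; every point of the x-axis in the box is on the surface; every point of the y-axis in the box is on the surface.
(c) Together with the visible shape, these determine p as stated.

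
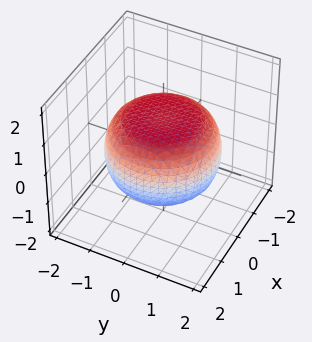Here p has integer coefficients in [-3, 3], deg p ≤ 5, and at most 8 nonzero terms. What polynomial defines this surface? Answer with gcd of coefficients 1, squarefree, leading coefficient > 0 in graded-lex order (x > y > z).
deg p = 4.
Symmetries: the z-axis is an axis of rotation, so x and y enter only as x² + y².
Observable constraints: a circular section at z = -1 has radius exactly 1; the z-axis gridline crossings are at z ∈ {-1, 1}.
Together with the visible shape, these determine p as stated.

x^4 + 2*x^2*y^2 + y^4 - x^2 - y^2 + 3*z^2 - 3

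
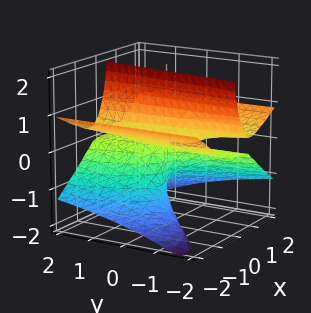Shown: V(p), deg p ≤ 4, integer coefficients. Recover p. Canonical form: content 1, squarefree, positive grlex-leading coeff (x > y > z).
x^3 - 3*x*z^2 + y*z^2 - 2*x*z - y*z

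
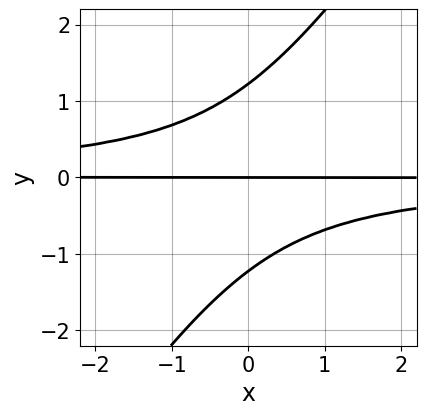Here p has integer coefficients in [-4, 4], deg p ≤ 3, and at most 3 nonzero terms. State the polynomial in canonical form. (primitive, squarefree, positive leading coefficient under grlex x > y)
Degree: the shape is more complex than any degree-2 curve, so deg p = 3.
Checking where it meets the axes: it crosses the y-axis at the gridline y = 0; the visible x-axis segment lies entirely on the curve.
These observations pin down the coefficients.

3*x*y^2 - 2*y^3 + 3*y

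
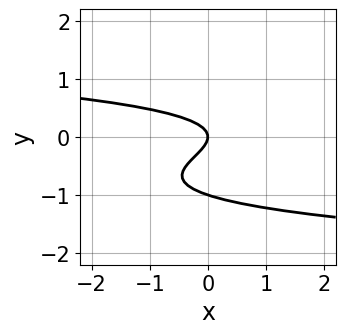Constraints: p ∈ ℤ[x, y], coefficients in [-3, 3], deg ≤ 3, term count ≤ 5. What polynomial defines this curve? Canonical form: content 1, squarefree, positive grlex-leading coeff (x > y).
3*y^3 + 3*y^2 + x

First, deg p = 3.
Next, reading off the gridlines: it crosses the x-axis at the gridline x = 0; among the integer gridlines, it crosses the y-axis at y ∈ {-1, 0}.
Finally, fitting integer coefficients to these (and the overall shape) gives p.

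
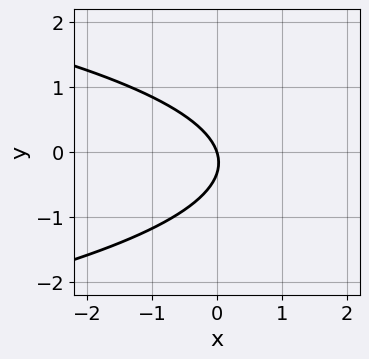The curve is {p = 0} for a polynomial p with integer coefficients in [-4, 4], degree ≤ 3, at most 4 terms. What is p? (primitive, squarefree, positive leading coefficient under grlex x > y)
1. deg p = 2. No degree-1 curve has this shape.
2. Against the integer gridlines: it meets the y-axis at y = 0 (among the integer gridlines); it meets the x-axis at x = 0 (among the integer gridlines).
3. The integer polynomial consistent with all of this is the stated p.

3*y^2 + 3*x + y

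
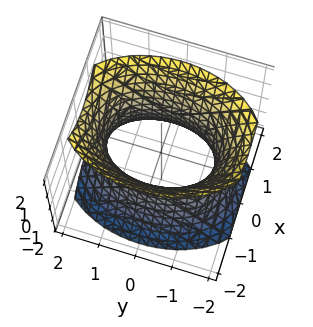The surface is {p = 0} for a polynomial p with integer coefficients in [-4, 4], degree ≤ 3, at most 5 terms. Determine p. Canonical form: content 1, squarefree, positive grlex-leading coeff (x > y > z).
(a) deg p = 2. An hourglass — one-sheet hyperboloid; a quadric.
(b) Symmetries: mirror symmetry y ↦ −y ⇒ only even powers of y; the z ↦ −z reflection is a symmetry, so z appears only in even powers; it's symmetric under x → −x, forcing even powers of x.
(c) Reading off the gridlines: the surface avoids every integer z-axis point in the box; among the integer gridlines, it crosses the x-axis at x ∈ {-1, 1}.
(d) Solving for integer coefficients yields p as stated.

2*x^2 + y^2 - z^2 - 2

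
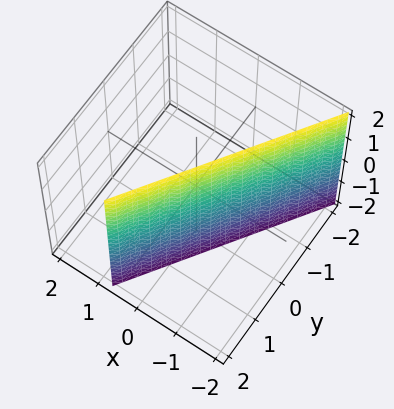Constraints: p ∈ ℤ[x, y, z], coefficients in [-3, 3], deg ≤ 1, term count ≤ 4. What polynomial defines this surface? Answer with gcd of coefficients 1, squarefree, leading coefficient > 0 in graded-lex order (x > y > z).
Degree: every cross-section is a straight line — this is a plane, so deg p = 1.
From the visible intercepts: the surface avoids every integer z-axis point in the box; it meets the y-axis at y = 1 (among the integer gridlines).
Matching integer coefficients to the picture gives p.

3*x - 2*y + 2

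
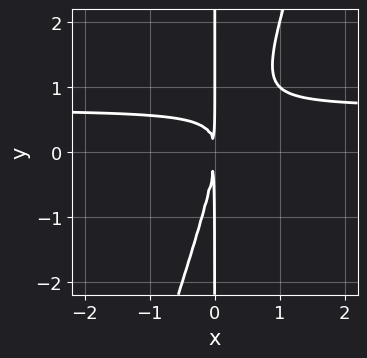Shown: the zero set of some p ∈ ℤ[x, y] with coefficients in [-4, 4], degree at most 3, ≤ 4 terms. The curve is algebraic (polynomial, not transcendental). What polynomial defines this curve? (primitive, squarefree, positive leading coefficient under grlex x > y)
3*x^2*y - x*y^2 - 2*x^2

(a) Degree: the shape is more complex than any degree-2 curve, so deg p = 3.
(b) From the axis intercepts and sections: every point of the y-axis in the box is on the curve.
(c) Together with the visible shape, these determine p as stated.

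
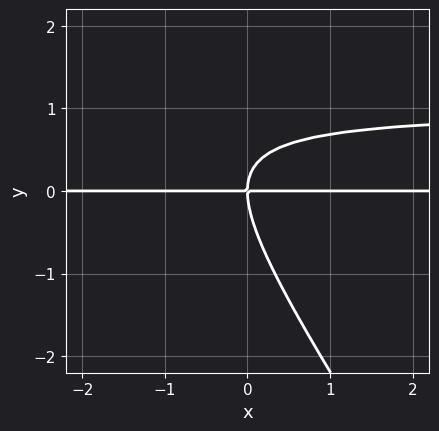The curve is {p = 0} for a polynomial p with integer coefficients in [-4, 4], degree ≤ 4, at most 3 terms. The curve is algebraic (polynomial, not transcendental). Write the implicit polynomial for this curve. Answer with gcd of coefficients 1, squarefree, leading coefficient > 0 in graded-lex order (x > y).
Degree: no degree-2 curve has this shape, so deg p = 3.
From the visible intercepts: it crosses the y-axis at the gridline y = 0; the visible x-axis segment lies entirely on the curve.
Solving for integer coefficients yields p as stated.

3*x*y^2 + 2*y^3 - 3*x*y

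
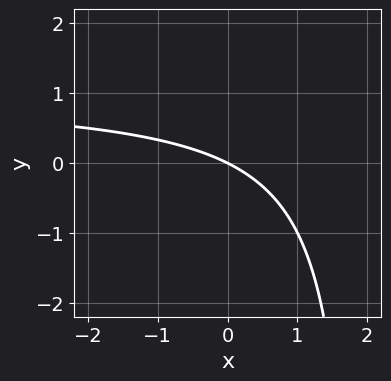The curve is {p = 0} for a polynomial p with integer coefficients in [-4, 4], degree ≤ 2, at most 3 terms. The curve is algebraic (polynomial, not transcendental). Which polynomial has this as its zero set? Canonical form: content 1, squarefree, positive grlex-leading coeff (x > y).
1. Degree: a generic line meets the curve in up to 2 points, so deg p = 2.
2. Observable constraints: it meets the x-axis at x = 0 (among the integer gridlines); it crosses the y-axis at the gridline y = 0.
3. Fitting integer coefficients to these (and the overall shape) gives p.

x*y - x - 2*y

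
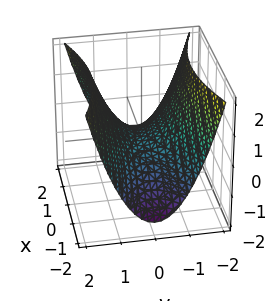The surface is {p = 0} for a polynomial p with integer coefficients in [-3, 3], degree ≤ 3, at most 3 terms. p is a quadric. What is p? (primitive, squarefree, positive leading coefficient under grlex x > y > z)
x^2 - 3*y^2 + 3*z

First, degree: a saddle surface; a quadric, so deg p = 2.
Next, symmetries: the x ↦ −x reflection is a symmetry, so x appears only in even powers; it's symmetric under y → −y, forcing even powers of y.
Then, against the integer gridlines: one x-axis crossing is at x = 0; one z-axis crossing is at z = 0.
Finally, assembling these constraints gives the stated polynomial.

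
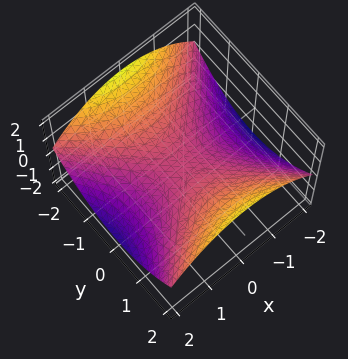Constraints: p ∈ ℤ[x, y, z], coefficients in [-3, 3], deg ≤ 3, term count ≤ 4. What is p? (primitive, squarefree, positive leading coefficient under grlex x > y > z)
First, deg p = 2. A hyperbolic paraboloid; a quadric.
Then, symmetries: mirror symmetry y ↦ −y ⇒ only even powers of y; it's symmetric under x → −x, forcing even powers of x.
Next, observable constraints: one z-axis crossing is at z = 0; it crosses the x-axis at the gridline x = 0; one y-axis crossing is at y = 0.
Finally, assembling these constraints gives the stated polynomial.

x^2 - y^2 + 3*z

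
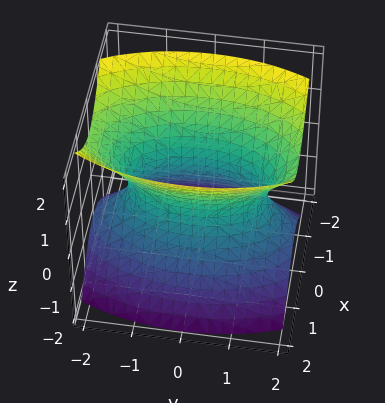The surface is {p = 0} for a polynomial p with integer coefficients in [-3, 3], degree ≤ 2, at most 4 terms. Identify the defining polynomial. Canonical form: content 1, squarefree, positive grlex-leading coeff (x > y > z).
First, the degree is 2 — one connected sheet with a waist; a quadric.
Next, symmetries: the z ↦ −z reflection is a symmetry, so z appears only in even powers; mirror symmetry x ↦ −x ⇒ only even powers of x; mirror symmetry y ↦ −y ⇒ only even powers of y.
Then, checking where it meets the axes: the surface avoids every integer z-axis point in the box.
Finally, together with the visible shape, these determine p as stated.

3*x^2 + y^2 - 2*z^2 - 2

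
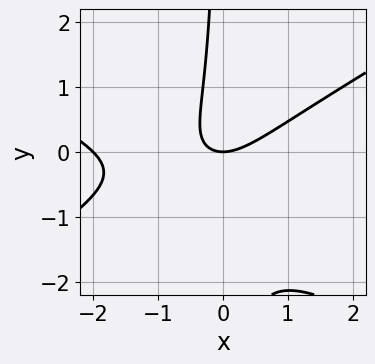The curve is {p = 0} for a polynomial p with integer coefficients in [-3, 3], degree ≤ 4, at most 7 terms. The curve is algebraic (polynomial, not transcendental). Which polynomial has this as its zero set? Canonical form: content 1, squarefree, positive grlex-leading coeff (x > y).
1. deg p = 3.
2. Against the integer gridlines: it crosses the y-axis at the gridline y = 0; the x-axis gridline crossings are at x ∈ {-2, 0}.
3. Together with the visible shape, these determine p as stated.

x^3 - 3*x*y^2 + 2*x^2 - 3*x*y - 2*y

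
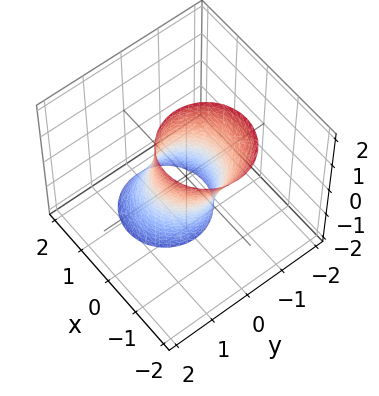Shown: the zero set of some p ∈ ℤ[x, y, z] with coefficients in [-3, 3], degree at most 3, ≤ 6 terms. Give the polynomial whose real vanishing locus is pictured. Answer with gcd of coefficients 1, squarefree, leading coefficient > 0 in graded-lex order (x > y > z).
The degree is 2 — no degree-1 surface has this shape.
Reading off the gridlines: it misses every integer gridline on the z-axis.
The integer polynomial consistent with all of this is the stated p.

3*x^2 + 2*x*z + 3*y^2 - 2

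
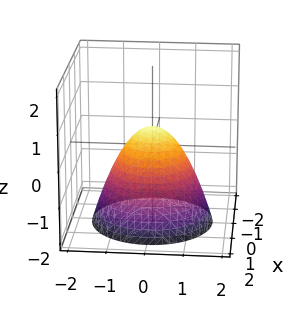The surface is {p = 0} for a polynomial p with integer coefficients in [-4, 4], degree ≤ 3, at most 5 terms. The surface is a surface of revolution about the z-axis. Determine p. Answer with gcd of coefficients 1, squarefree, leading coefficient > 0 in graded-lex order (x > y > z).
2*x^2 + 2*y^2 + 2*z - 1

1. deg p = 2. A generic line meets the surface in up to 2 points.
2. Symmetries: rotational symmetry about the z-axis ⇒ p depends on x, y only through x² + y².
3. Observable constraints: a circular section at z = -2 has radius between 1 and 2.
4. Matching integer coefficients to the picture gives p.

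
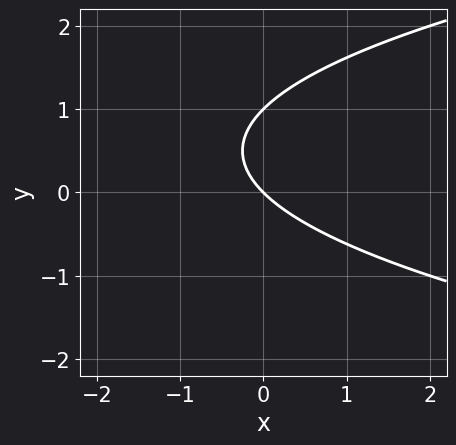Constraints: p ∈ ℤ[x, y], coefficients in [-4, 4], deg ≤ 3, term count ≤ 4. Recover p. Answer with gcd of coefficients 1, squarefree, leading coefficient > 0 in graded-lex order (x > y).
deg p = 2. A generic line meets the curve in up to 2 points.
From the visible intercepts: among the integer gridlines, it crosses the y-axis at y ∈ {0, 1}; one x-axis crossing is at x = 0.
Putting this together gives p.

y^2 - x - y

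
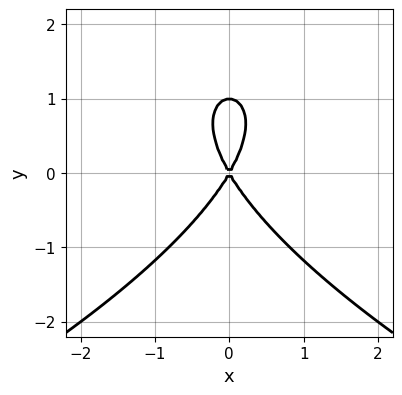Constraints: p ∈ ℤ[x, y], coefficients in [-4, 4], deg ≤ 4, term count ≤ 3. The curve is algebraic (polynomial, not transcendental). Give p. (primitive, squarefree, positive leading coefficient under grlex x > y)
deg p = 3. A generic line meets the curve in up to 3 points.
Symmetries: the x ↦ −x reflection is a symmetry, so x appears only in even powers.
Observable constraints: among the integer gridlines, it crosses the y-axis at y ∈ {0, 1}; one x-axis crossing is at x = 0.
Together with the visible shape, these determine p as stated.

y^3 + 3*x^2 - y^2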